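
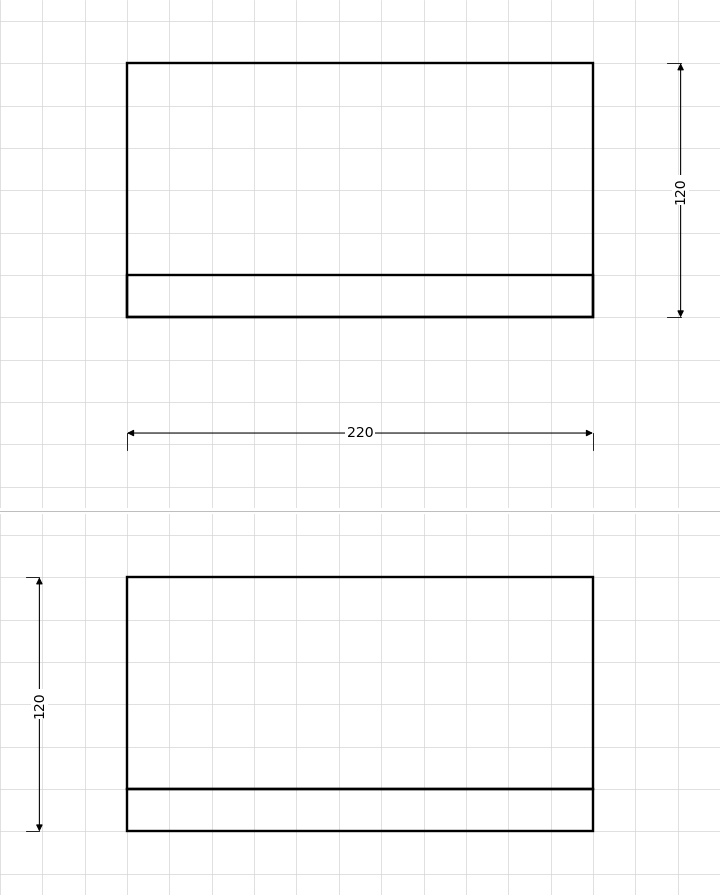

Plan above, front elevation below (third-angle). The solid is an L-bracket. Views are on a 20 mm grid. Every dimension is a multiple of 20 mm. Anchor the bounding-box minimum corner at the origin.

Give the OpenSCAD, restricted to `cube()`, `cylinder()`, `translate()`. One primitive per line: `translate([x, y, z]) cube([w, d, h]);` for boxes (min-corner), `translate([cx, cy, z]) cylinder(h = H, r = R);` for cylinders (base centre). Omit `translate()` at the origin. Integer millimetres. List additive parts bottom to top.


cube([220, 120, 20]);
translate([0, 0, 20]) cube([220, 20, 100]);


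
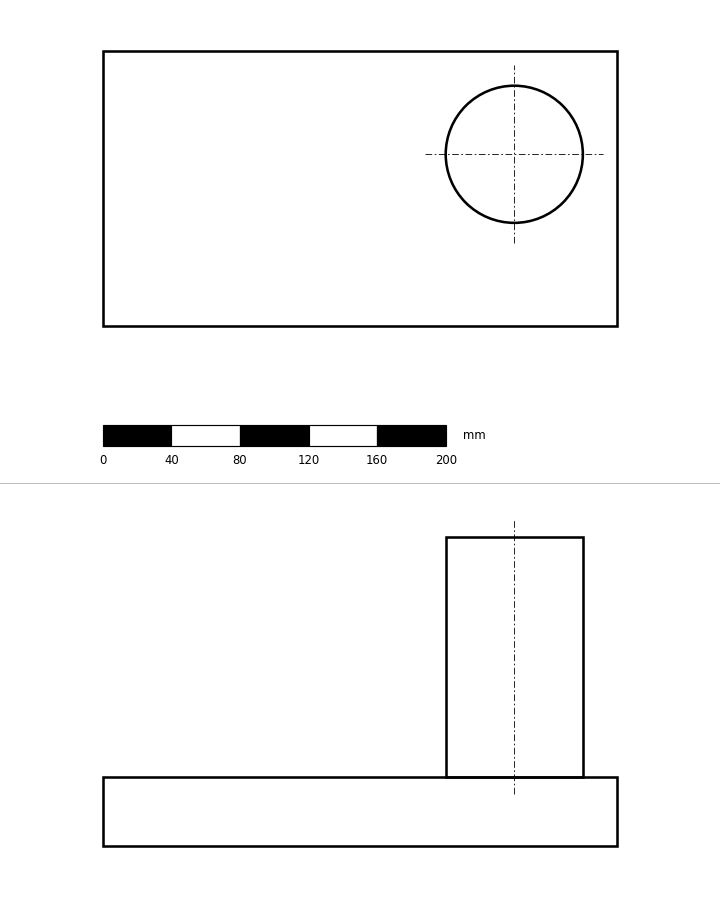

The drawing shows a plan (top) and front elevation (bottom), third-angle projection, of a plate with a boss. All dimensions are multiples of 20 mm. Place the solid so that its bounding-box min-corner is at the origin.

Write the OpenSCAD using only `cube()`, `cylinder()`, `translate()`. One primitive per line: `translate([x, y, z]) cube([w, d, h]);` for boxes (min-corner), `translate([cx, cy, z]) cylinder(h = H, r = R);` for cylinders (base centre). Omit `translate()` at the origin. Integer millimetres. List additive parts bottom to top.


cube([300, 160, 40]);
translate([240, 100, 40]) cylinder(h = 140, r = 40);


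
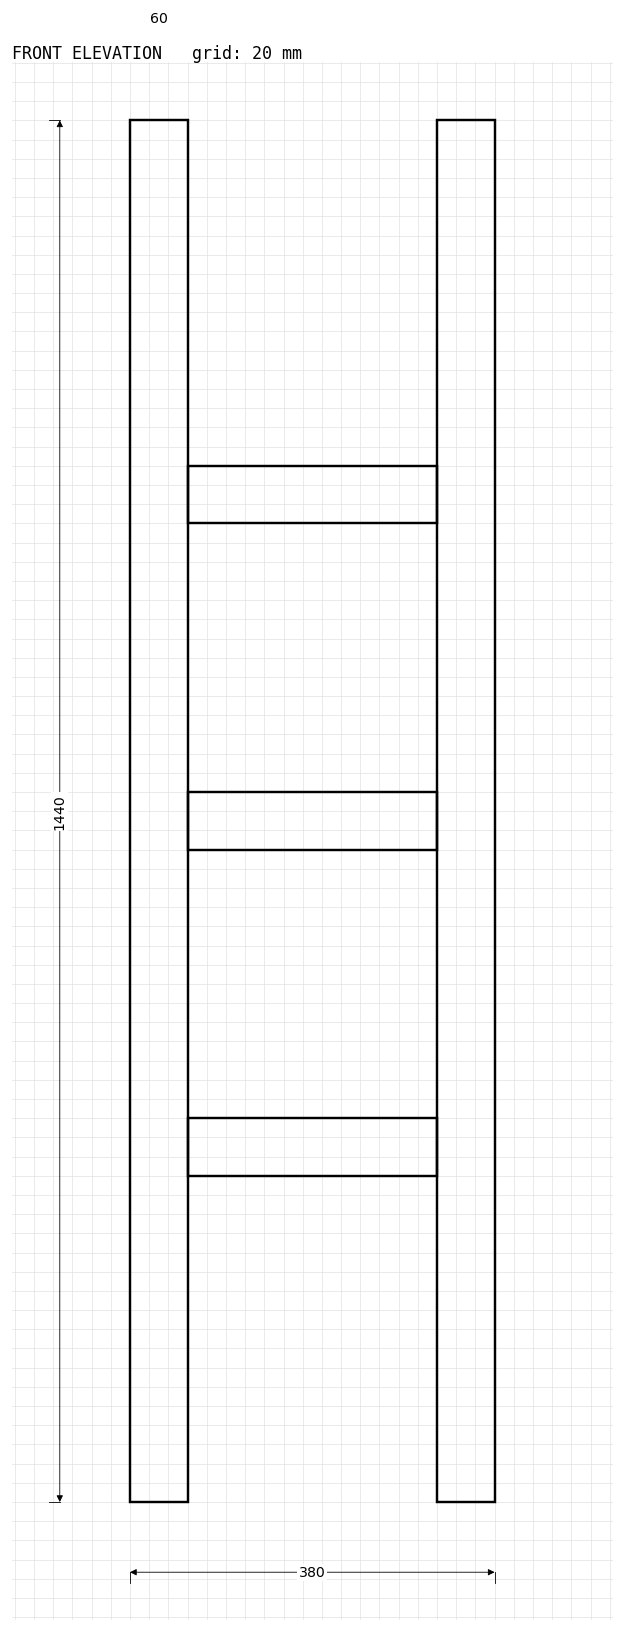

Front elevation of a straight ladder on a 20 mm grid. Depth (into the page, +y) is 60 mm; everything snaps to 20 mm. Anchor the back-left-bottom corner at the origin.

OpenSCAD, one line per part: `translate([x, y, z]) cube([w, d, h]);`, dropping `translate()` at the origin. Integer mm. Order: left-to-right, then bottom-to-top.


cube([60, 60, 1440]);
translate([60, 0, 340]) cube([260, 60, 60]);
translate([60, 0, 680]) cube([260, 60, 60]);
translate([60, 0, 1020]) cube([260, 60, 60]);
translate([320, 0, 0]) cube([60, 60, 1440]);


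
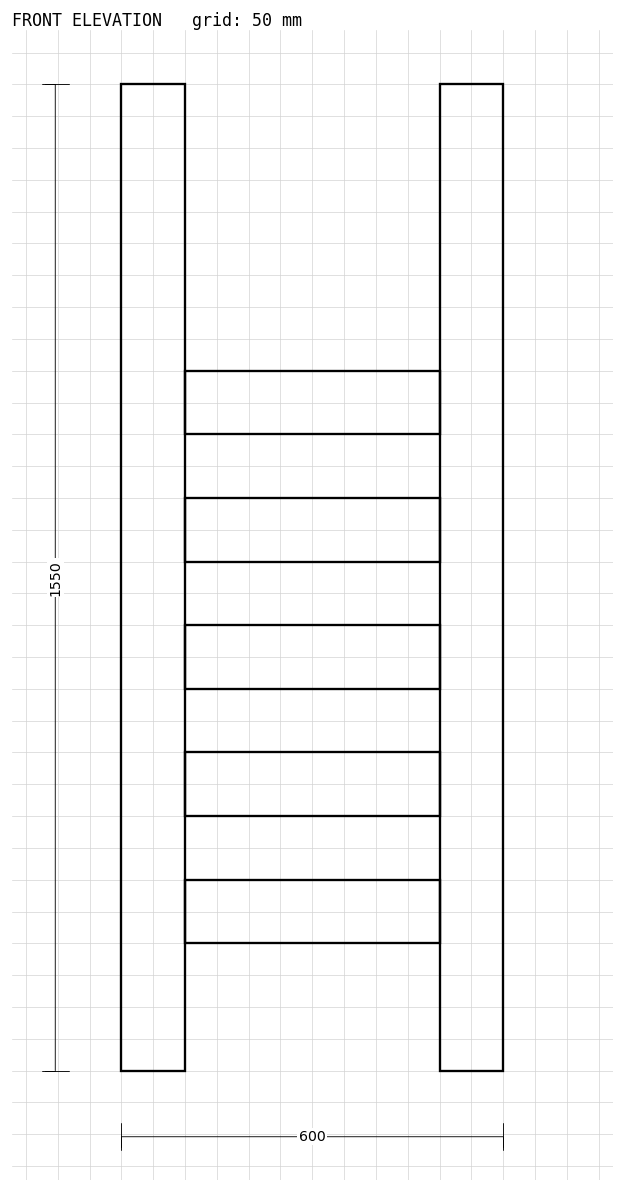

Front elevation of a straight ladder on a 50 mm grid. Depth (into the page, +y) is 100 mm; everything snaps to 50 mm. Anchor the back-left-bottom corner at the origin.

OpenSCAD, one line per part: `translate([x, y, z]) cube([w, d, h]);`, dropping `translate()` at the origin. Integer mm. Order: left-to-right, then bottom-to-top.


cube([100, 100, 1550]);
translate([100, 0, 200]) cube([400, 100, 100]);
translate([100, 0, 400]) cube([400, 100, 100]);
translate([100, 0, 600]) cube([400, 100, 100]);
translate([100, 0, 800]) cube([400, 100, 100]);
translate([100, 0, 1000]) cube([400, 100, 100]);
translate([500, 0, 0]) cube([100, 100, 1550]);


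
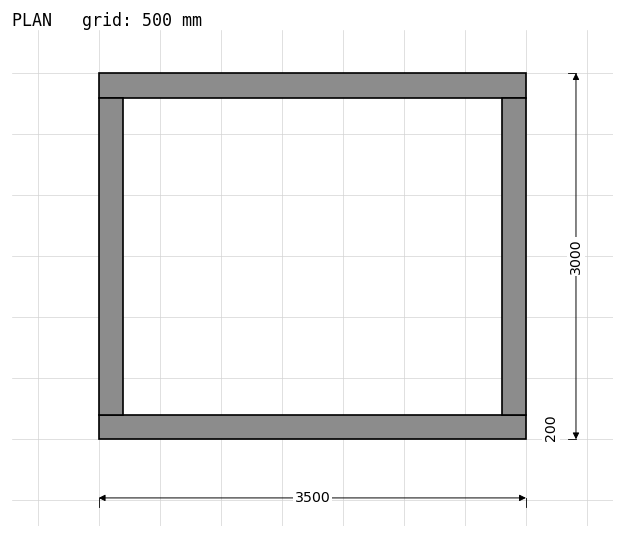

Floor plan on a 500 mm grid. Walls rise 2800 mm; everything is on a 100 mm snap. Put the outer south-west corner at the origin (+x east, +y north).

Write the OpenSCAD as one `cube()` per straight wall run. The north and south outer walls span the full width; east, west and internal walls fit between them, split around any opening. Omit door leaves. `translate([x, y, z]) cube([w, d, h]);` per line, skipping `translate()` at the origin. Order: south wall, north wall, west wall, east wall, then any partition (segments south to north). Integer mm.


cube([3500, 200, 2800]);
translate([0, 2800, 0]) cube([3500, 200, 2800]);
translate([0, 200, 0]) cube([200, 2600, 2800]);
translate([3300, 200, 0]) cube([200, 2600, 2800]);


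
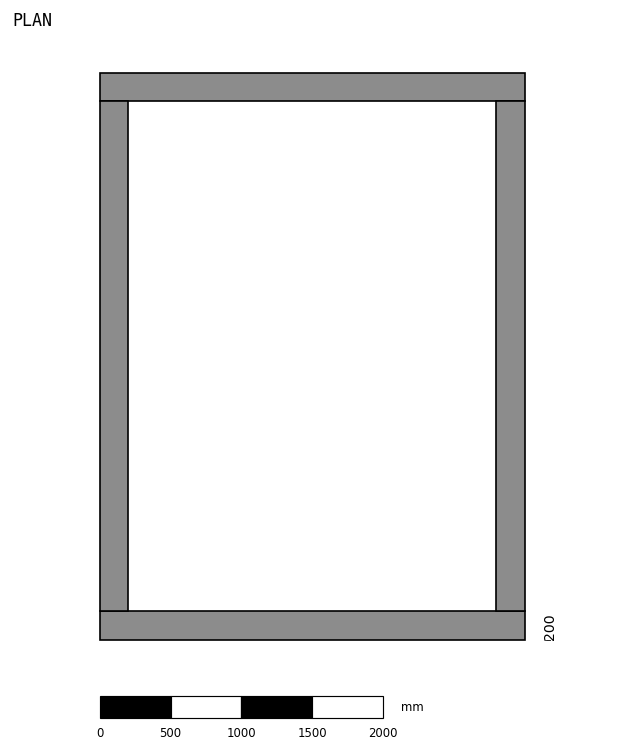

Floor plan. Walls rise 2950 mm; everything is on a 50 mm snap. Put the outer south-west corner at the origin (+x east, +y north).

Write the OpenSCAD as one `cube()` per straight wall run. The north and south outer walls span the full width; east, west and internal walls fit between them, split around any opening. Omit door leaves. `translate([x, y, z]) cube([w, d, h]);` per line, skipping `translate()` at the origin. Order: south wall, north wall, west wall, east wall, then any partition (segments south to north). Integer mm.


cube([3000, 200, 2950]);
translate([0, 3800, 0]) cube([3000, 200, 2950]);
translate([0, 200, 0]) cube([200, 3600, 2950]);
translate([2800, 200, 0]) cube([200, 3600, 2950]);


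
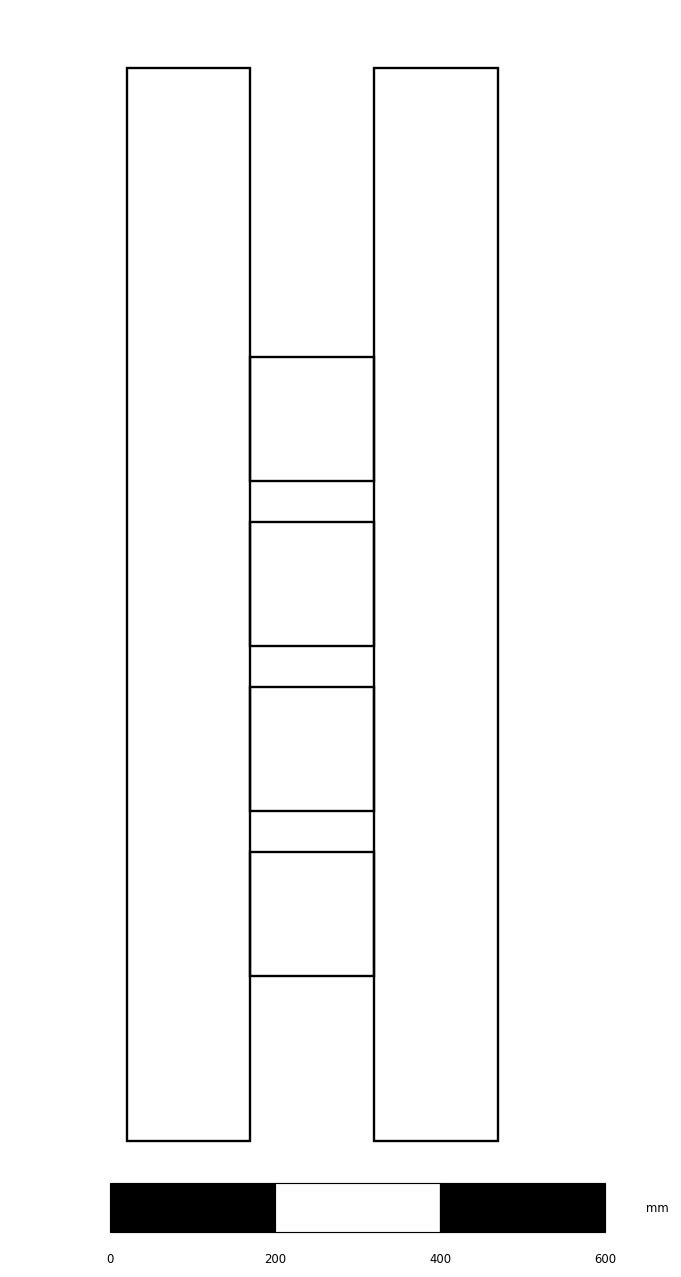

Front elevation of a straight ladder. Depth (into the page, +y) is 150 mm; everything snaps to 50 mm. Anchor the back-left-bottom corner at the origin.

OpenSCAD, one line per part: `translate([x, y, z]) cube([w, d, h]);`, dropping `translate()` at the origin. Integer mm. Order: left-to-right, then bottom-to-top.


cube([150, 150, 1300]);
translate([150, 0, 200]) cube([150, 150, 150]);
translate([150, 0, 400]) cube([150, 150, 150]);
translate([150, 0, 600]) cube([150, 150, 150]);
translate([150, 0, 800]) cube([150, 150, 150]);
translate([300, 0, 0]) cube([150, 150, 1300]);


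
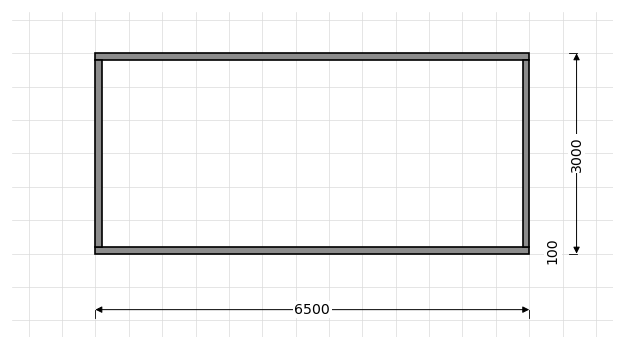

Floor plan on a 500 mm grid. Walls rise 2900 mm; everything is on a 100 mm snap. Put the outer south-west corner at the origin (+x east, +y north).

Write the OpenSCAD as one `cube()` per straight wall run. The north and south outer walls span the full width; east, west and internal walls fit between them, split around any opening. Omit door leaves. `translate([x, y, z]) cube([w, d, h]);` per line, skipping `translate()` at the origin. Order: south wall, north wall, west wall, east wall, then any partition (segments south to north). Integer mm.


cube([6500, 100, 2900]);
translate([0, 2900, 0]) cube([6500, 100, 2900]);
translate([0, 100, 0]) cube([100, 2800, 2900]);
translate([6400, 100, 0]) cube([100, 2800, 2900]);


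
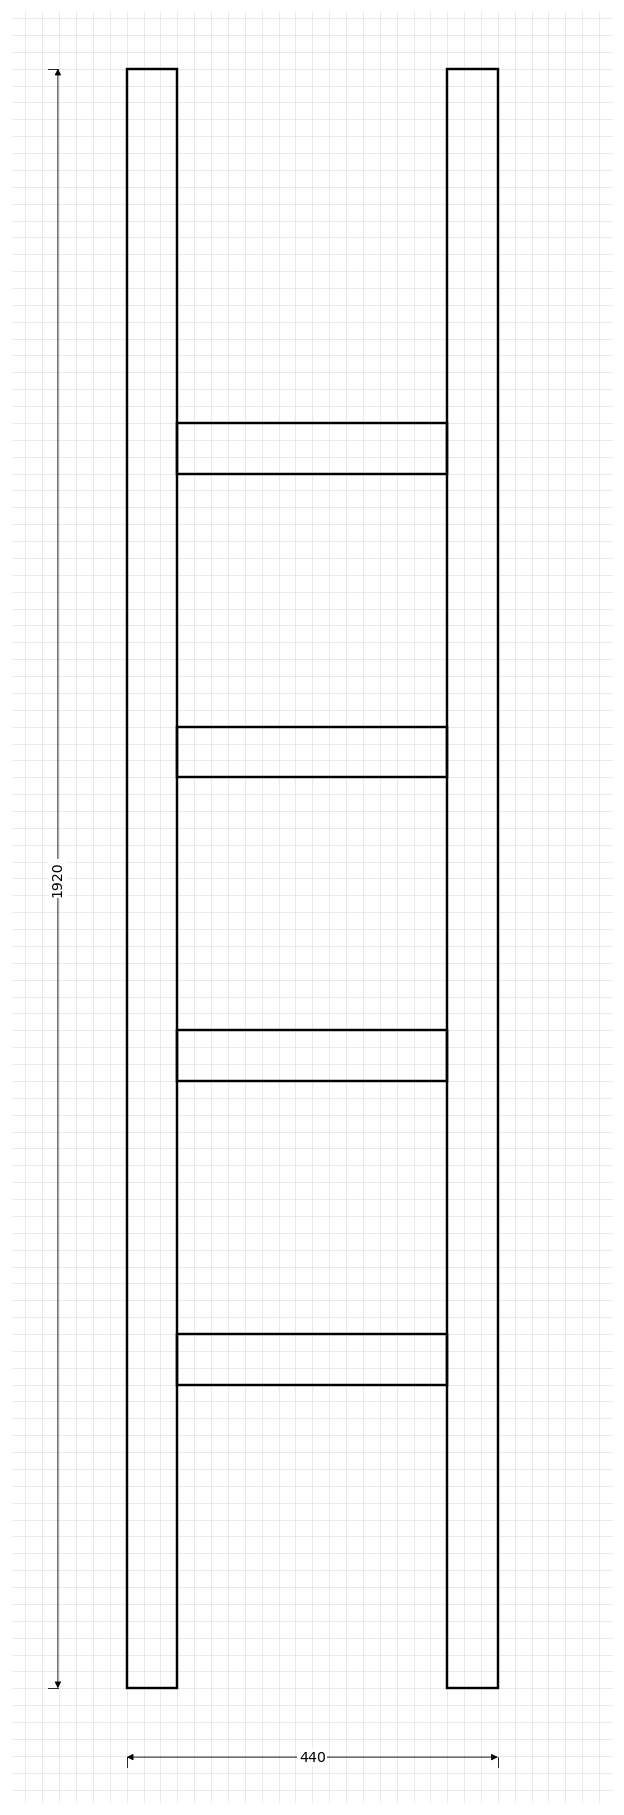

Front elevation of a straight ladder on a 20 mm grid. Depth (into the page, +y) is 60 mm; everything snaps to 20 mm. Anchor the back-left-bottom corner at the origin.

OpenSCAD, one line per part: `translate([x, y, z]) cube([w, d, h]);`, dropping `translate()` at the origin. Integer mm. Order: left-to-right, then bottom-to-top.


cube([60, 60, 1920]);
translate([60, 0, 360]) cube([320, 60, 60]);
translate([60, 0, 720]) cube([320, 60, 60]);
translate([60, 0, 1080]) cube([320, 60, 60]);
translate([60, 0, 1440]) cube([320, 60, 60]);
translate([380, 0, 0]) cube([60, 60, 1920]);


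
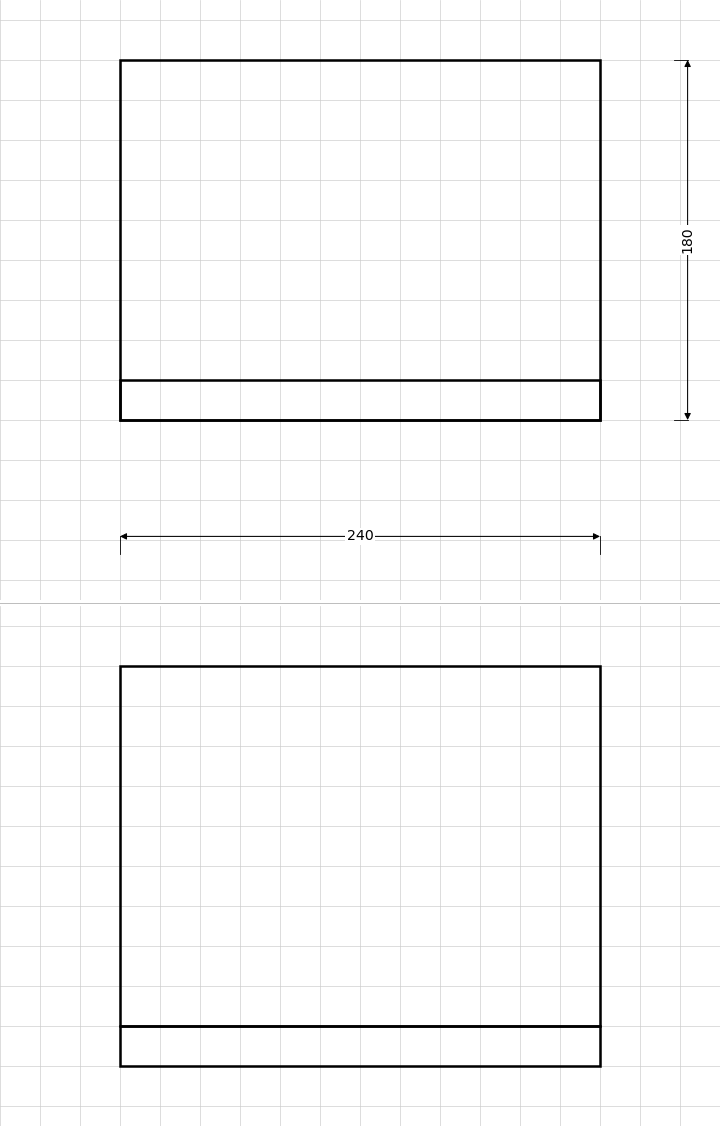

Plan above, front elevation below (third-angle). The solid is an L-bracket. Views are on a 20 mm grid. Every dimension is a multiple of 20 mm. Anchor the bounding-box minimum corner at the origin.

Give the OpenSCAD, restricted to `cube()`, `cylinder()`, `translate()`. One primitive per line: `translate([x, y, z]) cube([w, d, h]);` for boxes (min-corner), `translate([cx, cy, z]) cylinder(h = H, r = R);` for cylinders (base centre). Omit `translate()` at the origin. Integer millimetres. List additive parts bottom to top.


cube([240, 180, 20]);
translate([0, 0, 20]) cube([240, 20, 180]);


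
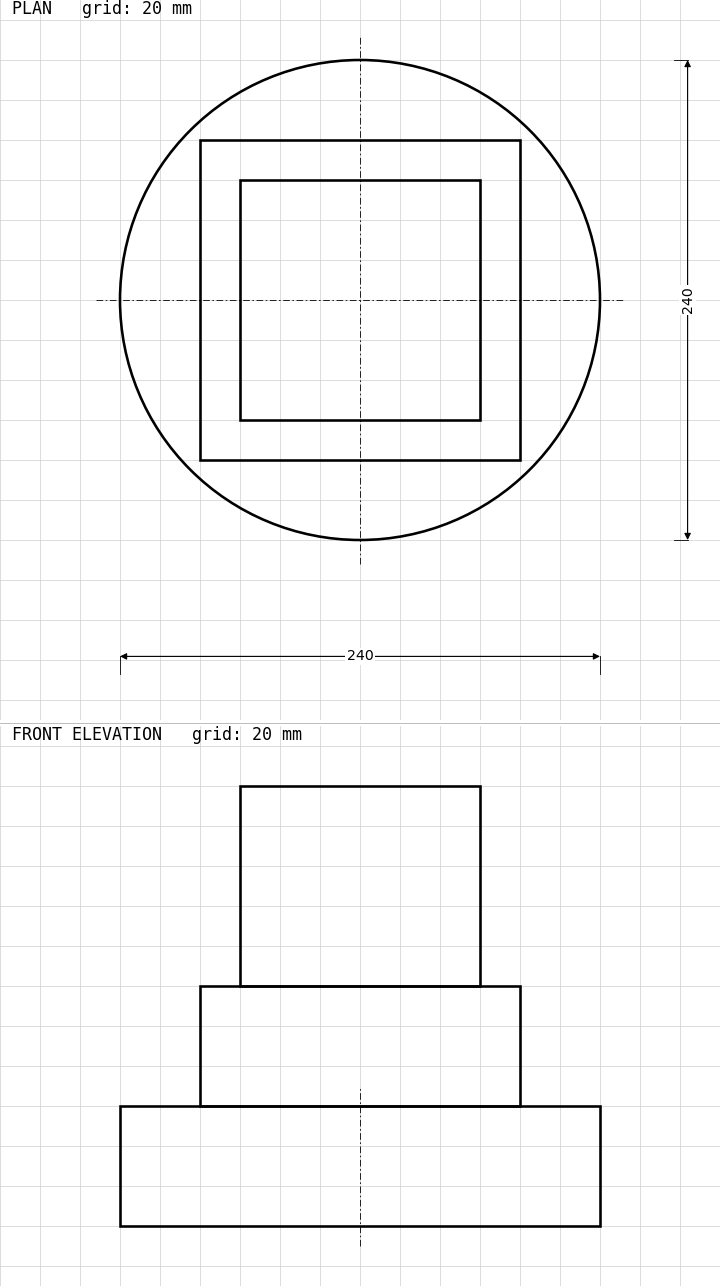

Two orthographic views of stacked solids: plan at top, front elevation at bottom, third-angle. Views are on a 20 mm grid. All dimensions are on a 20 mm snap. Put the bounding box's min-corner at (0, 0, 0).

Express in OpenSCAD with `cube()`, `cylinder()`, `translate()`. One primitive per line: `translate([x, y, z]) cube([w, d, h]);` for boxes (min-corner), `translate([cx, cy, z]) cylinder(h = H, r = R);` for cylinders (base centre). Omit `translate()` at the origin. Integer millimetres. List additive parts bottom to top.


translate([120, 120, 0]) cylinder(h = 60, r = 120);
translate([40, 40, 60]) cube([160, 160, 60]);
translate([60, 60, 120]) cube([120, 120, 100]);


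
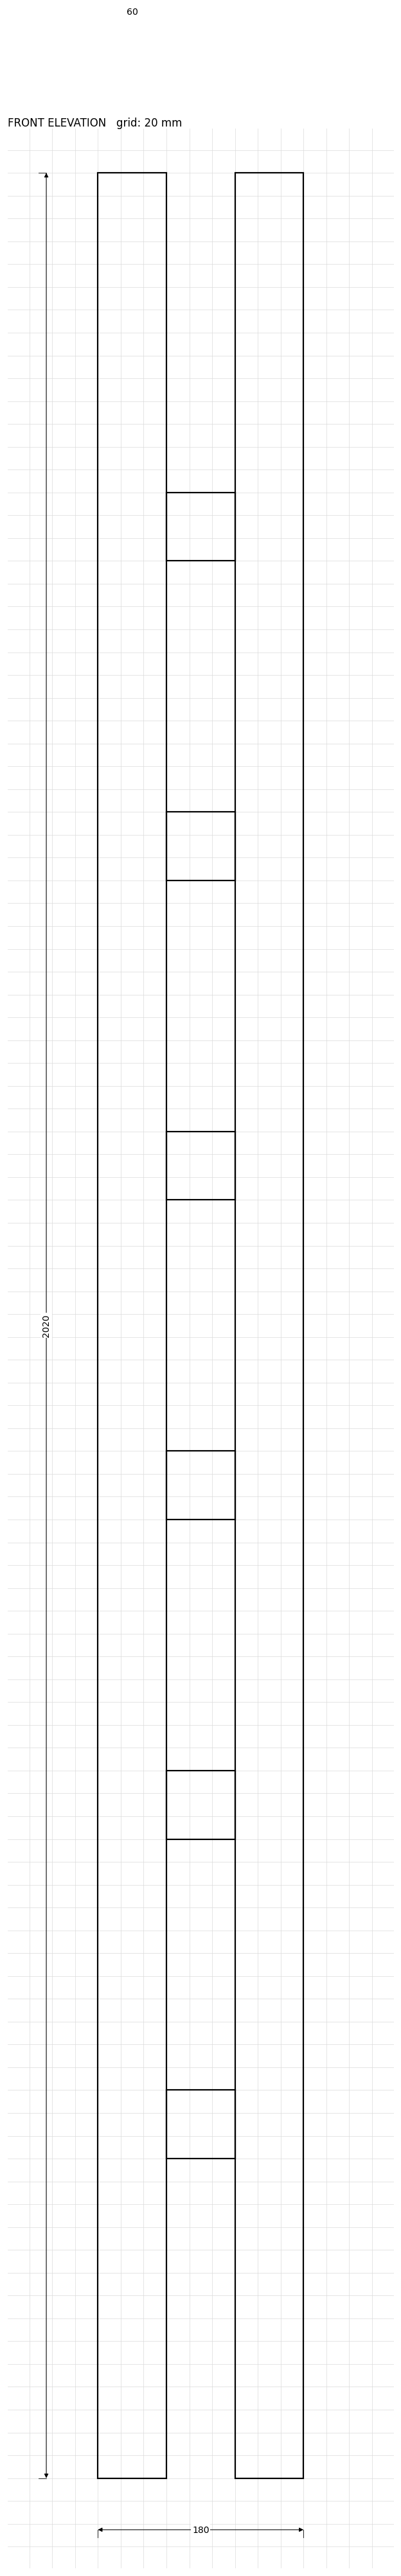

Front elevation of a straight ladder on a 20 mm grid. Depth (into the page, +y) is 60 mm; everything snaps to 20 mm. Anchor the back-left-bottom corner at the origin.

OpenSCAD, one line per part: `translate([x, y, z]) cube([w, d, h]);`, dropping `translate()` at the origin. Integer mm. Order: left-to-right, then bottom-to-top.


cube([60, 60, 2020]);
translate([60, 0, 280]) cube([60, 60, 60]);
translate([60, 0, 560]) cube([60, 60, 60]);
translate([60, 0, 840]) cube([60, 60, 60]);
translate([60, 0, 1120]) cube([60, 60, 60]);
translate([60, 0, 1400]) cube([60, 60, 60]);
translate([60, 0, 1680]) cube([60, 60, 60]);
translate([120, 0, 0]) cube([60, 60, 2020]);


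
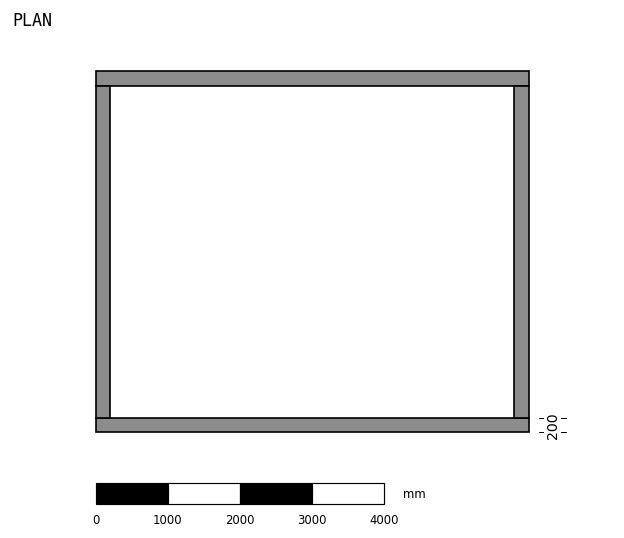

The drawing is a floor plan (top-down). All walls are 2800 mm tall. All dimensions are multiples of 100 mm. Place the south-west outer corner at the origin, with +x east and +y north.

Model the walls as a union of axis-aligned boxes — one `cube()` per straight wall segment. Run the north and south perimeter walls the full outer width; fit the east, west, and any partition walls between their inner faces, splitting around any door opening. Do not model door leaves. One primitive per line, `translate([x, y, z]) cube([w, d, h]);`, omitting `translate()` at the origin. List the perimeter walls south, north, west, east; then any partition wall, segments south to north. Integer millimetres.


cube([6000, 200, 2800]);
translate([0, 4800, 0]) cube([6000, 200, 2800]);
translate([0, 200, 0]) cube([200, 4600, 2800]);
translate([5800, 200, 0]) cube([200, 4600, 2800]);


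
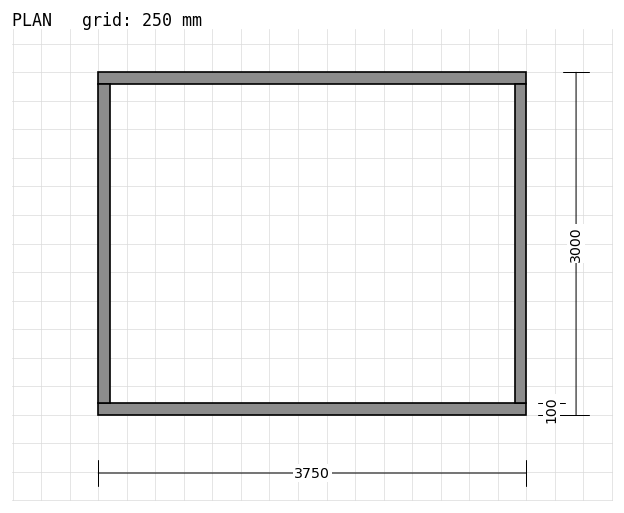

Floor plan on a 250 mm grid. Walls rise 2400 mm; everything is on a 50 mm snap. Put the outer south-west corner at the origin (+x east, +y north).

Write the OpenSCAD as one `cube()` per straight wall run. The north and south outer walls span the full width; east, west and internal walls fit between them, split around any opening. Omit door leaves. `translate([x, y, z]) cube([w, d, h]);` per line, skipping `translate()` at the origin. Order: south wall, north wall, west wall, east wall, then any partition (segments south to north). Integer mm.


cube([3750, 100, 2400]);
translate([0, 2900, 0]) cube([3750, 100, 2400]);
translate([0, 100, 0]) cube([100, 2800, 2400]);
translate([3650, 100, 0]) cube([100, 2800, 2400]);


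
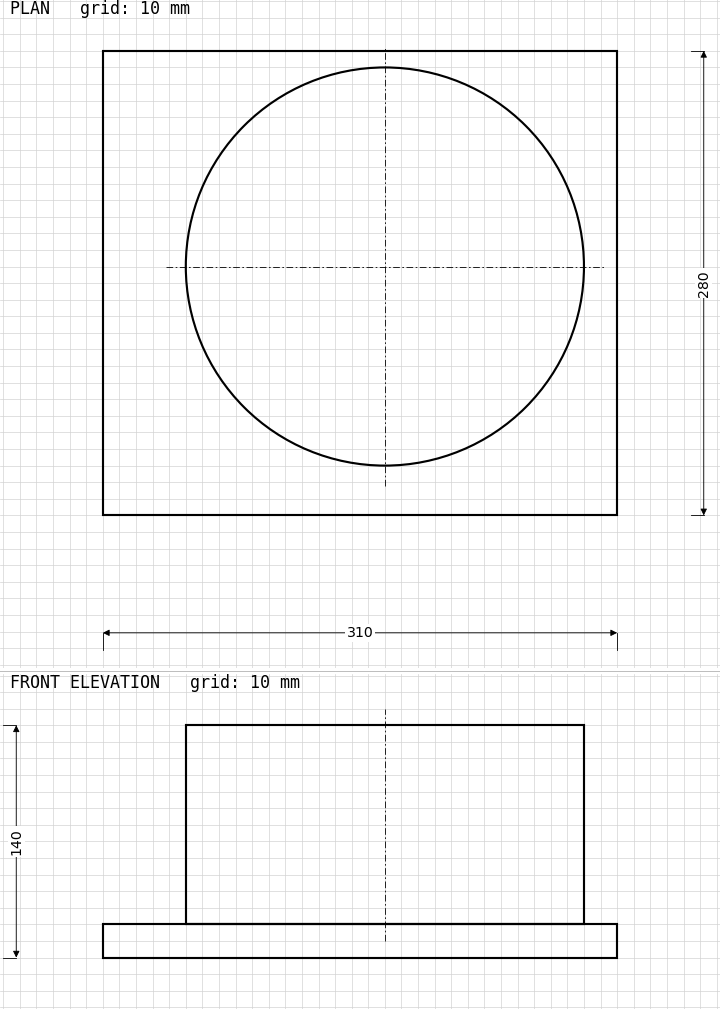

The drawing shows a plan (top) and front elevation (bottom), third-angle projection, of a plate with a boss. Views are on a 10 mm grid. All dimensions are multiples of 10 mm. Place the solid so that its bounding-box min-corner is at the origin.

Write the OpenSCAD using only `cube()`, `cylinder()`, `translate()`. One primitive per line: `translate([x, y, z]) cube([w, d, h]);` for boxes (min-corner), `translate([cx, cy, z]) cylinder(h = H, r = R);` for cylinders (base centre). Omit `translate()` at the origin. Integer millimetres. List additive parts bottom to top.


cube([310, 280, 20]);
translate([170, 150, 20]) cylinder(h = 120, r = 120);


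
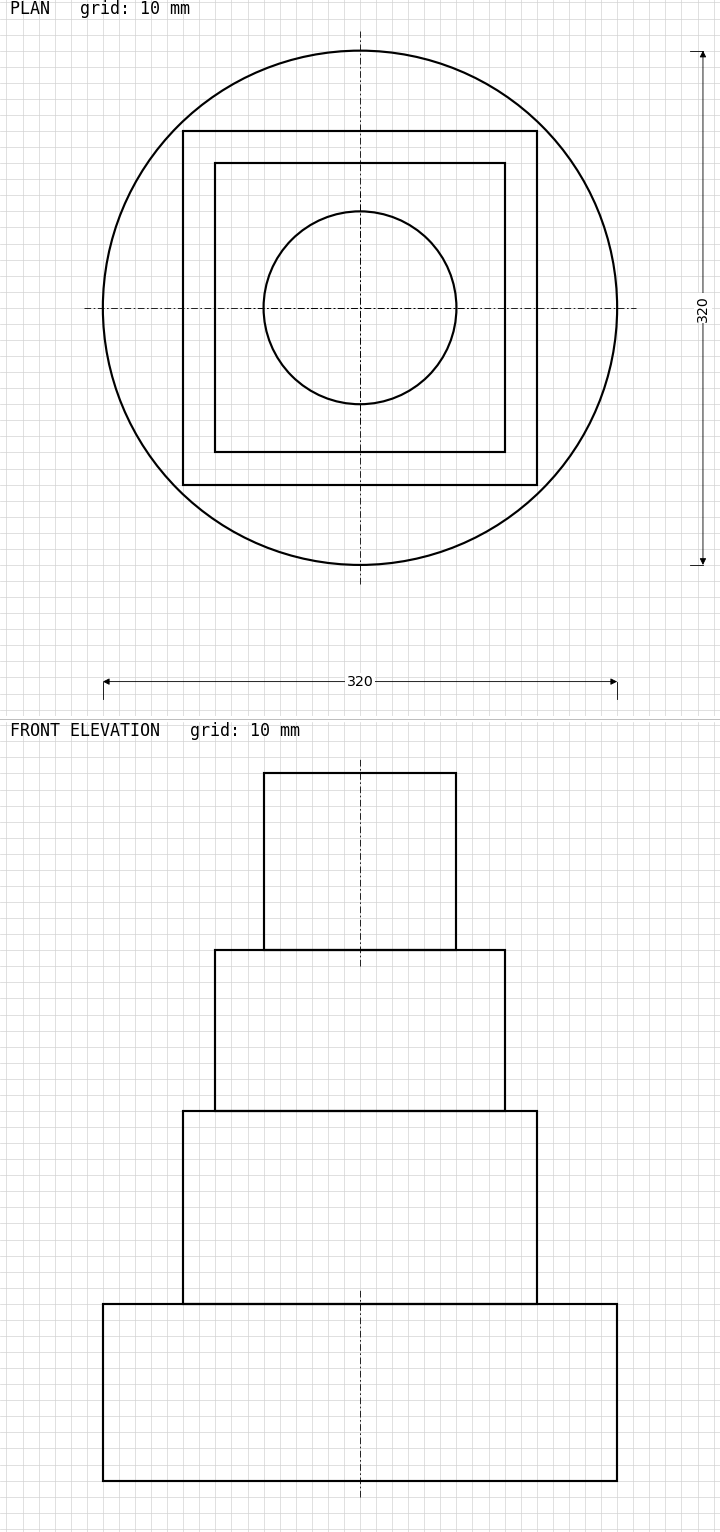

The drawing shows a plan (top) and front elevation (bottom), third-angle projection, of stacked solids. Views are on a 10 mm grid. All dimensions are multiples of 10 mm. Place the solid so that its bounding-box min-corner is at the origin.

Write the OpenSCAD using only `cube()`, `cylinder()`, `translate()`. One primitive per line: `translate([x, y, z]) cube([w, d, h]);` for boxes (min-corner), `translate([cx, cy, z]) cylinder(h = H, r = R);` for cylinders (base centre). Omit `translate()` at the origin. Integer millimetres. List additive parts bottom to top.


translate([160, 160, 0]) cylinder(h = 110, r = 160);
translate([50, 50, 110]) cube([220, 220, 120]);
translate([70, 70, 230]) cube([180, 180, 100]);
translate([160, 160, 330]) cylinder(h = 110, r = 60);


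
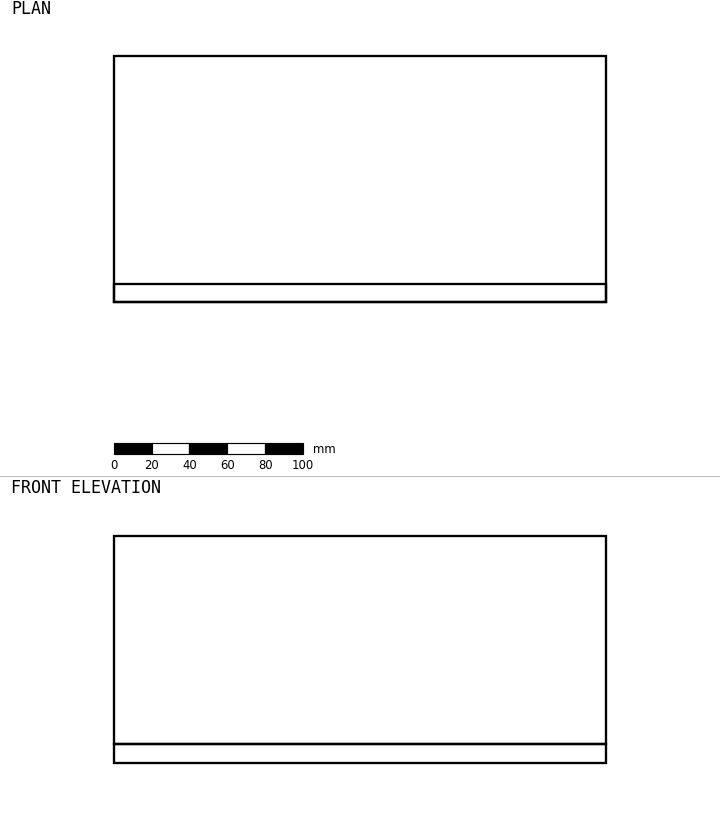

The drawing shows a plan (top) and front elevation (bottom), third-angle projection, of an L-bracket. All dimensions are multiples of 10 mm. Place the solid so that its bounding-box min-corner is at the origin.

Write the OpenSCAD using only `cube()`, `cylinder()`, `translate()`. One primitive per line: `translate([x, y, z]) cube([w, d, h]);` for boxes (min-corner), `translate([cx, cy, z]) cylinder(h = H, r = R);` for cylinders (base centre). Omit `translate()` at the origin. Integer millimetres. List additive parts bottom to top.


cube([260, 130, 10]);
translate([0, 0, 10]) cube([260, 10, 110]);


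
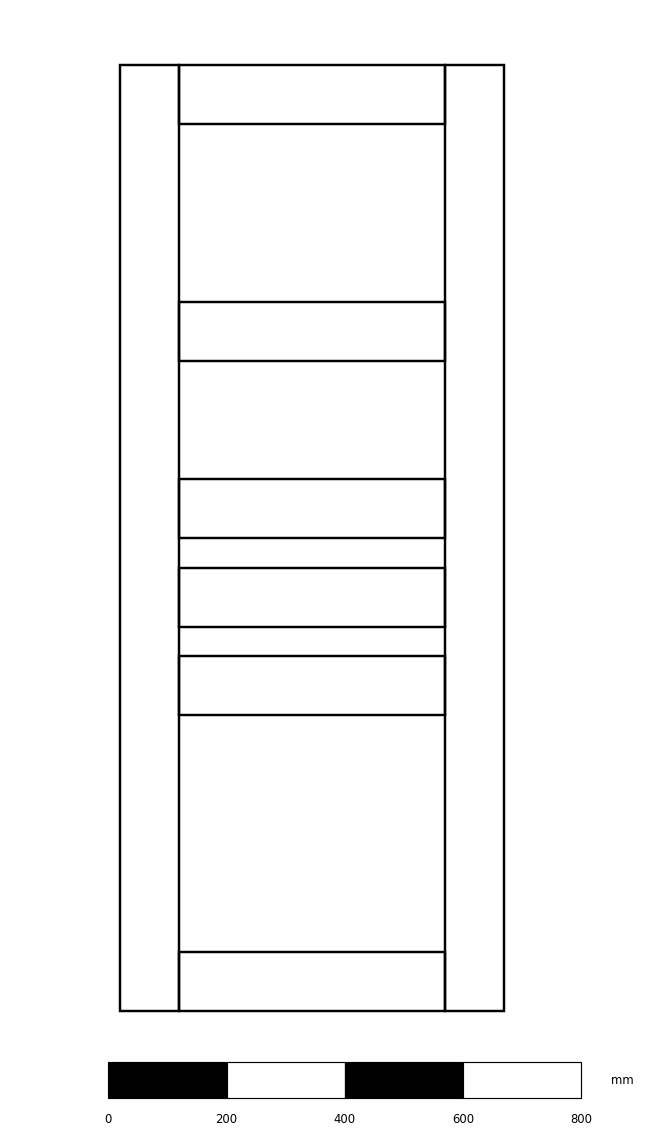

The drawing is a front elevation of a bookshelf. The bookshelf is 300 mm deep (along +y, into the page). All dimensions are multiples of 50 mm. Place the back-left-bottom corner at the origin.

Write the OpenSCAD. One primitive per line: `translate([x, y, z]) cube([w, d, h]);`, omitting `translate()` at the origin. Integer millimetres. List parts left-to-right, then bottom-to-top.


cube([100, 300, 1600]);
translate([100, 0, 0]) cube([450, 300, 100]);
translate([100, 0, 500]) cube([450, 300, 100]);
translate([100, 0, 650]) cube([450, 300, 100]);
translate([100, 0, 800]) cube([450, 300, 100]);
translate([100, 0, 1100]) cube([450, 300, 100]);
translate([100, 0, 1500]) cube([450, 300, 100]);
translate([550, 0, 0]) cube([100, 300, 1600]);


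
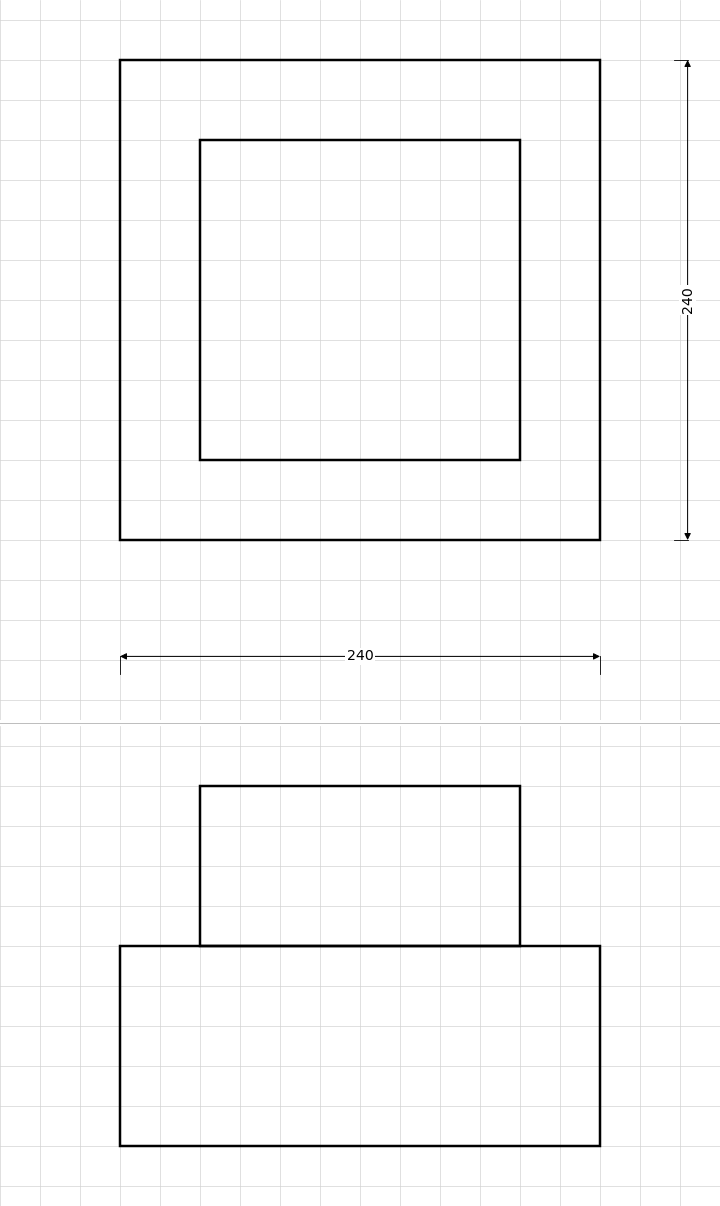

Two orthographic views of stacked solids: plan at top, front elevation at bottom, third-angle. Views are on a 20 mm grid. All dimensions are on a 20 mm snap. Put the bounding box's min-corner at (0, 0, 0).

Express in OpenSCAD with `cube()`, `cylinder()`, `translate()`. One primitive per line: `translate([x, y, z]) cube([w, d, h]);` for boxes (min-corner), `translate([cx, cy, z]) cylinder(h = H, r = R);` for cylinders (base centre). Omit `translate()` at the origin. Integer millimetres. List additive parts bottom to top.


cube([240, 240, 100]);
translate([40, 40, 100]) cube([160, 160, 80]);


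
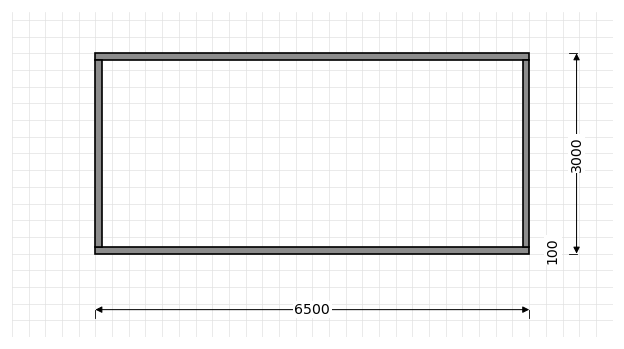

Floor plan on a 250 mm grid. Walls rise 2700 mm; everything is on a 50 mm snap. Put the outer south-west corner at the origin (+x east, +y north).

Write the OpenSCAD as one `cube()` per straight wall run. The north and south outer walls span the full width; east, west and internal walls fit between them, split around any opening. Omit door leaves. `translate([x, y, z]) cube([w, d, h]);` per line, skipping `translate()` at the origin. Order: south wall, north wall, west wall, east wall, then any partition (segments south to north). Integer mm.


cube([6500, 100, 2700]);
translate([0, 2900, 0]) cube([6500, 100, 2700]);
translate([0, 100, 0]) cube([100, 2800, 2700]);
translate([6400, 100, 0]) cube([100, 2800, 2700]);


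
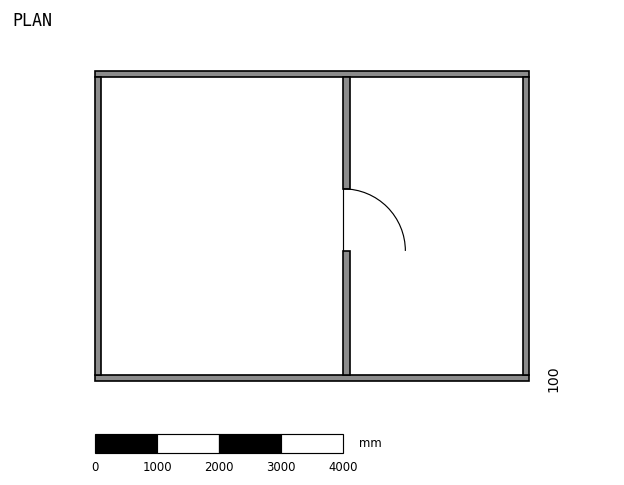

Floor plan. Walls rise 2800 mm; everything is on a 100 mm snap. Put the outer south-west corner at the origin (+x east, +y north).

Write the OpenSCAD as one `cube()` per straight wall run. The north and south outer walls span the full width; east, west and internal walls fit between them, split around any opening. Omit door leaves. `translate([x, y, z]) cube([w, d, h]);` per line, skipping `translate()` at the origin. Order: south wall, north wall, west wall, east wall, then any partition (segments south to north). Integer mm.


cube([7000, 100, 2800]);
translate([0, 4900, 0]) cube([7000, 100, 2800]);
translate([0, 100, 0]) cube([100, 4800, 2800]);
translate([6900, 100, 0]) cube([100, 4800, 2800]);
translate([4000, 100, 0]) cube([100, 2000, 2800]);
translate([4000, 3100, 0]) cube([100, 1800, 2800]);


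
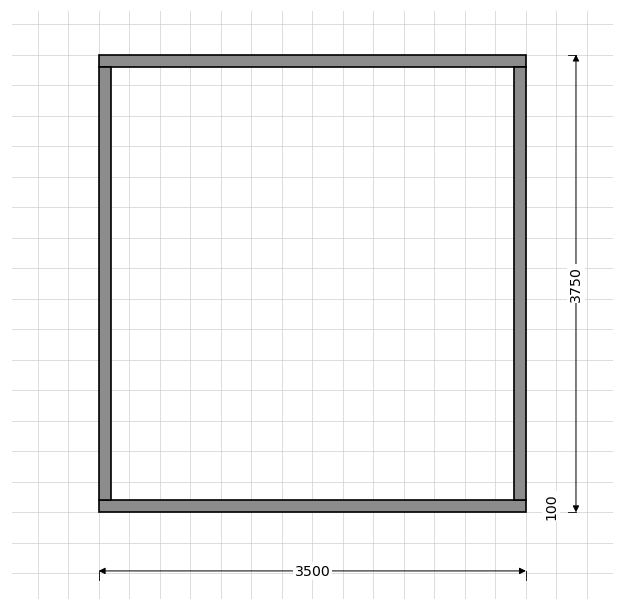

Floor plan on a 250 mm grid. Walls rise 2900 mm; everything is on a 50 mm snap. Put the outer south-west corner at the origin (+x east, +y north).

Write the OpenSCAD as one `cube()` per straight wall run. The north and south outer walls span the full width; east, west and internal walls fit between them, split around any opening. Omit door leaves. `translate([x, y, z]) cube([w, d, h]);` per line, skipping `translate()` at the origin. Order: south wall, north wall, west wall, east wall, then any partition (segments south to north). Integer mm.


cube([3500, 100, 2900]);
translate([0, 3650, 0]) cube([3500, 100, 2900]);
translate([0, 100, 0]) cube([100, 3550, 2900]);
translate([3400, 100, 0]) cube([100, 3550, 2900]);


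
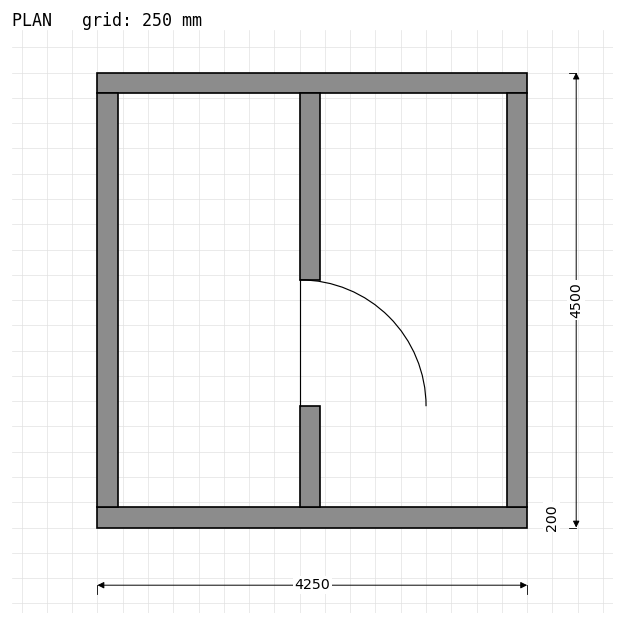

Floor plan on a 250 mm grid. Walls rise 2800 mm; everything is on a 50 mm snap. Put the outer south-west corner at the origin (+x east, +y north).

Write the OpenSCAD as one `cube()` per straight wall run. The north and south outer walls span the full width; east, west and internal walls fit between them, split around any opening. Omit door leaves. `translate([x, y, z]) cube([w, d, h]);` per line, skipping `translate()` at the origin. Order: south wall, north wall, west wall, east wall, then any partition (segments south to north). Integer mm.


cube([4250, 200, 2800]);
translate([0, 4300, 0]) cube([4250, 200, 2800]);
translate([0, 200, 0]) cube([200, 4100, 2800]);
translate([4050, 200, 0]) cube([200, 4100, 2800]);
translate([2000, 200, 0]) cube([200, 1000, 2800]);
translate([2000, 2450, 0]) cube([200, 1850, 2800]);


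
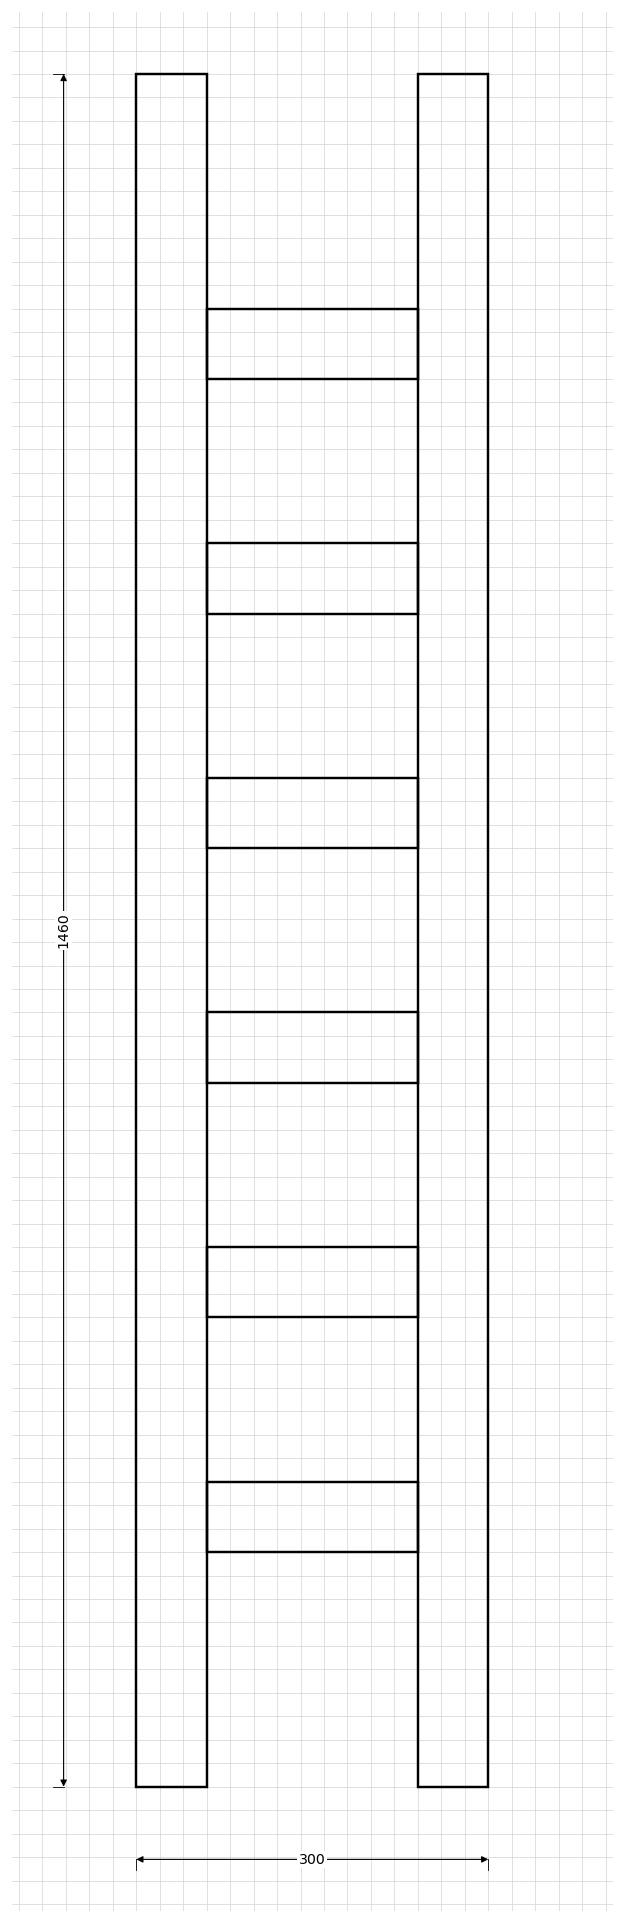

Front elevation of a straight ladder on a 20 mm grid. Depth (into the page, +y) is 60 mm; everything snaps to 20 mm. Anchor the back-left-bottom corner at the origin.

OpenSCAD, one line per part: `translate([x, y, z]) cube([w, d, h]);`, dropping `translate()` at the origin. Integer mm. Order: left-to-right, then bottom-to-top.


cube([60, 60, 1460]);
translate([60, 0, 200]) cube([180, 60, 60]);
translate([60, 0, 400]) cube([180, 60, 60]);
translate([60, 0, 600]) cube([180, 60, 60]);
translate([60, 0, 800]) cube([180, 60, 60]);
translate([60, 0, 1000]) cube([180, 60, 60]);
translate([60, 0, 1200]) cube([180, 60, 60]);
translate([240, 0, 0]) cube([60, 60, 1460]);


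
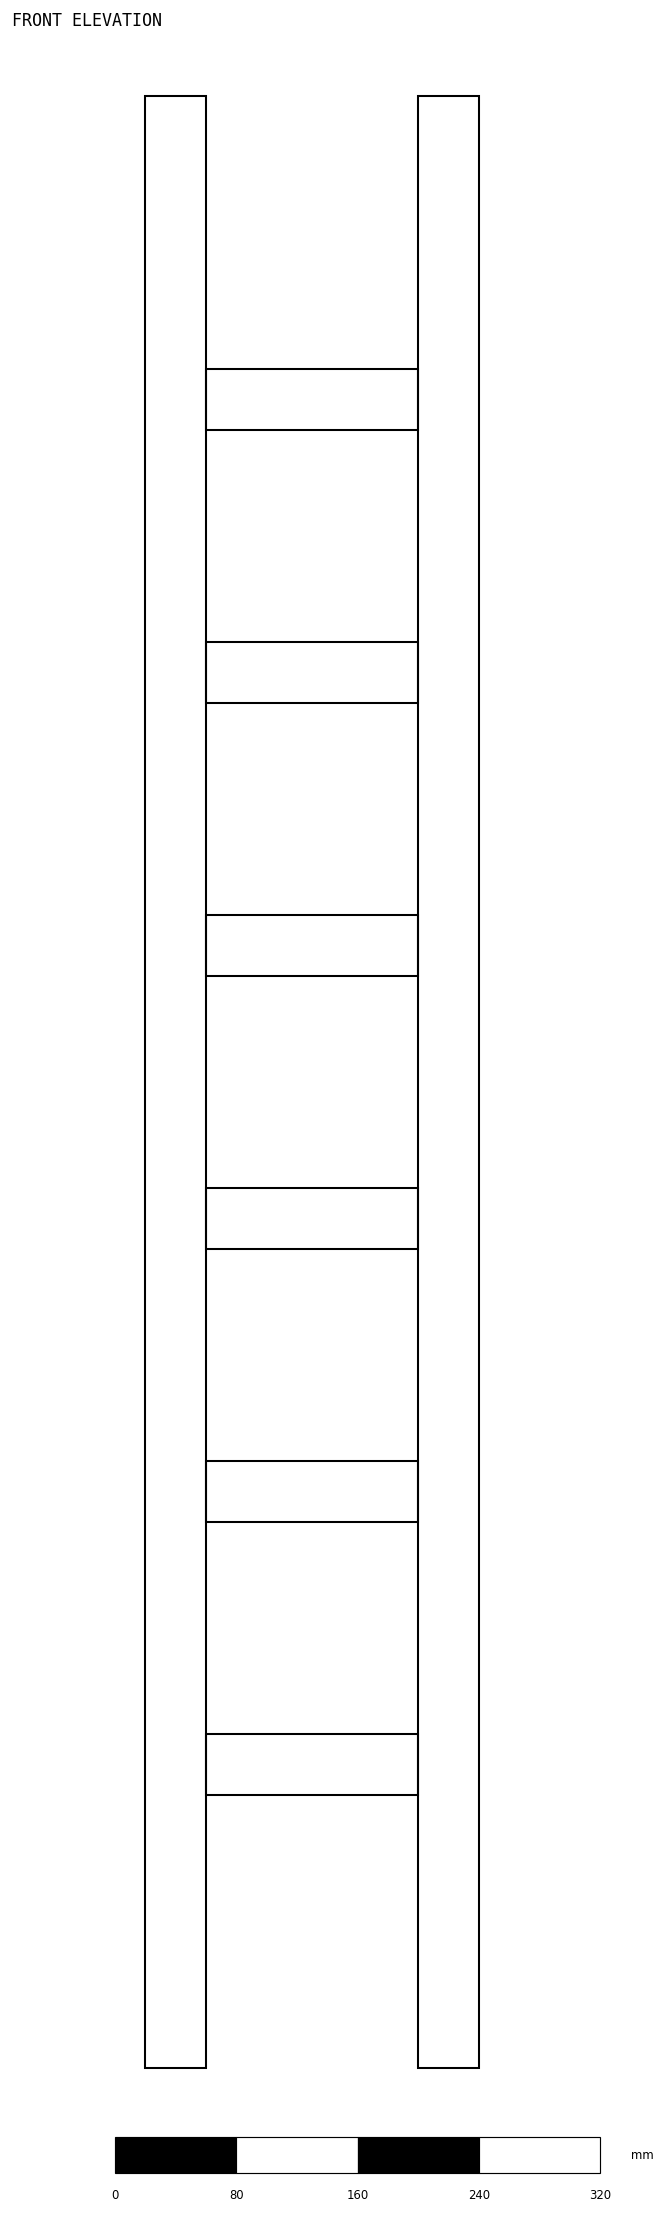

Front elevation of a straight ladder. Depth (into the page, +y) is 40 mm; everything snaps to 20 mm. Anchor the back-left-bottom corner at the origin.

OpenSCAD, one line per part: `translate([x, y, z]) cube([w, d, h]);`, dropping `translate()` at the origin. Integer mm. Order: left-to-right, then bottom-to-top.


cube([40, 40, 1300]);
translate([40, 0, 180]) cube([140, 40, 40]);
translate([40, 0, 360]) cube([140, 40, 40]);
translate([40, 0, 540]) cube([140, 40, 40]);
translate([40, 0, 720]) cube([140, 40, 40]);
translate([40, 0, 900]) cube([140, 40, 40]);
translate([40, 0, 1080]) cube([140, 40, 40]);
translate([180, 0, 0]) cube([40, 40, 1300]);


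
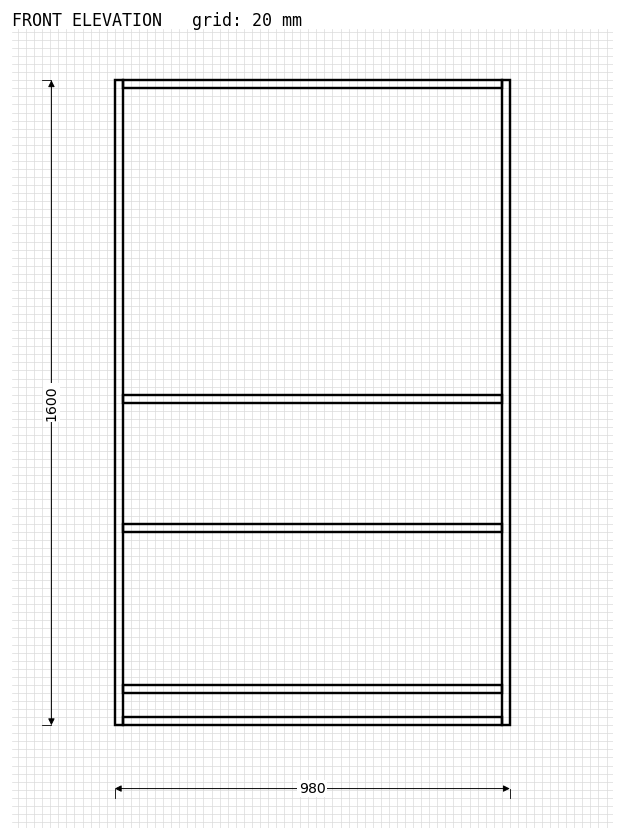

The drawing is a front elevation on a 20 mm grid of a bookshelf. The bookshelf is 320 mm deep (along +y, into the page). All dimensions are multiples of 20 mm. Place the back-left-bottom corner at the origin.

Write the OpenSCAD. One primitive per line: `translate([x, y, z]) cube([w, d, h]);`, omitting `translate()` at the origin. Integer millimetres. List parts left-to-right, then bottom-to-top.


cube([20, 320, 1600]);
translate([20, 0, 0]) cube([940, 320, 20]);
translate([20, 0, 80]) cube([940, 320, 20]);
translate([20, 0, 480]) cube([940, 320, 20]);
translate([20, 0, 800]) cube([940, 320, 20]);
translate([20, 0, 1580]) cube([940, 320, 20]);
translate([960, 0, 0]) cube([20, 320, 1600]);


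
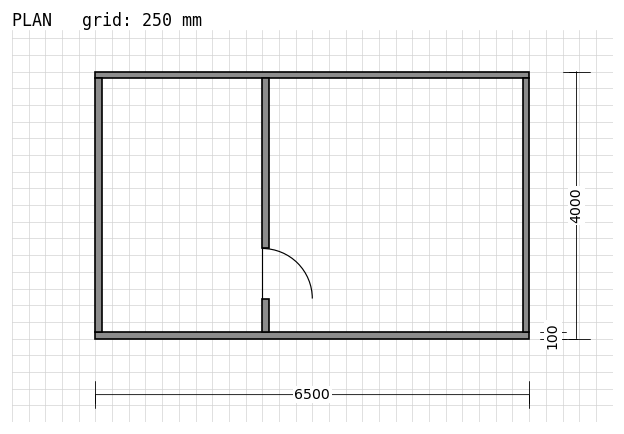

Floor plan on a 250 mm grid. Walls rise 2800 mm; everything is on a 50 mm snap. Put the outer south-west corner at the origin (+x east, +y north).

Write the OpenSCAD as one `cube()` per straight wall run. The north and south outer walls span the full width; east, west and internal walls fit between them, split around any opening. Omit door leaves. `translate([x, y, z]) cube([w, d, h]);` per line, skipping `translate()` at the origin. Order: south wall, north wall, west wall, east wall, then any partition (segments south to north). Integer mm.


cube([6500, 100, 2800]);
translate([0, 3900, 0]) cube([6500, 100, 2800]);
translate([0, 100, 0]) cube([100, 3800, 2800]);
translate([6400, 100, 0]) cube([100, 3800, 2800]);
translate([2500, 100, 0]) cube([100, 500, 2800]);
translate([2500, 1350, 0]) cube([100, 2550, 2800]);


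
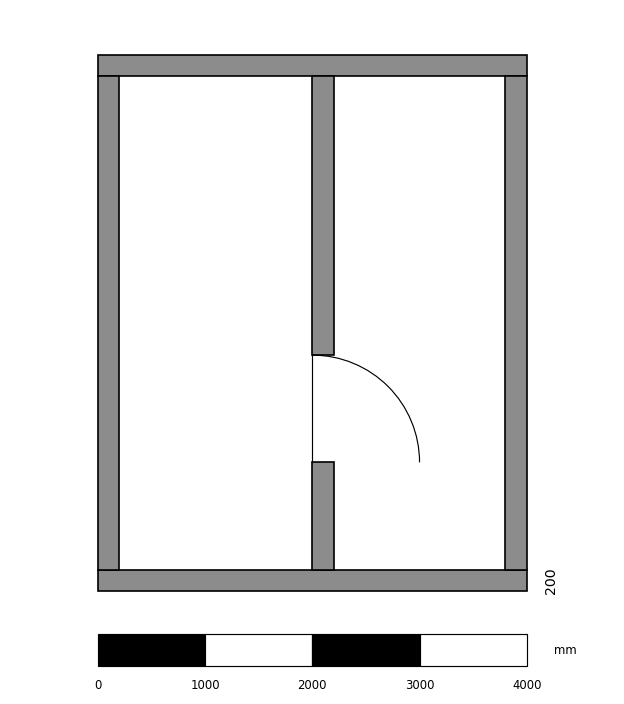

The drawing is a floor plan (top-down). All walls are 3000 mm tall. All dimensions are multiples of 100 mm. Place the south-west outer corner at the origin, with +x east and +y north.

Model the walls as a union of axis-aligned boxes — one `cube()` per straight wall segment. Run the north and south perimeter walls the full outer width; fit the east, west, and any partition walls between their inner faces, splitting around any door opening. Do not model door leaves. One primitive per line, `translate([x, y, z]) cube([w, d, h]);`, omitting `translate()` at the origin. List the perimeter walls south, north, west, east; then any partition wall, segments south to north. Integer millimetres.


cube([4000, 200, 3000]);
translate([0, 4800, 0]) cube([4000, 200, 3000]);
translate([0, 200, 0]) cube([200, 4600, 3000]);
translate([3800, 200, 0]) cube([200, 4600, 3000]);
translate([2000, 200, 0]) cube([200, 1000, 3000]);
translate([2000, 2200, 0]) cube([200, 2600, 3000]);


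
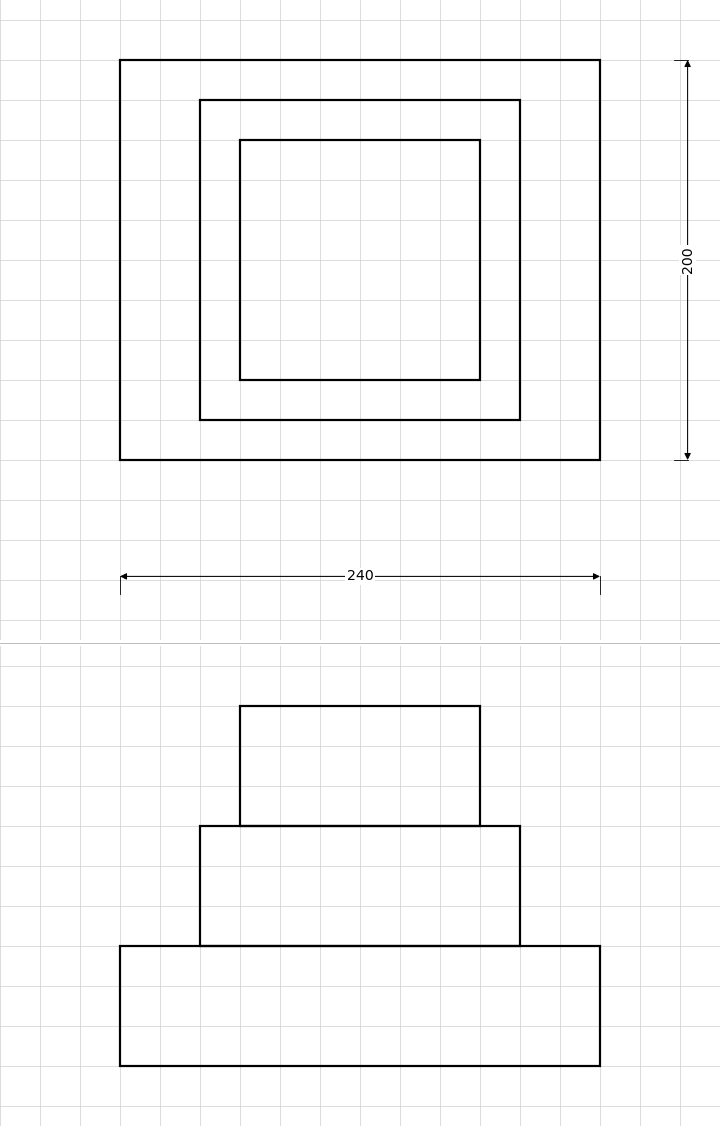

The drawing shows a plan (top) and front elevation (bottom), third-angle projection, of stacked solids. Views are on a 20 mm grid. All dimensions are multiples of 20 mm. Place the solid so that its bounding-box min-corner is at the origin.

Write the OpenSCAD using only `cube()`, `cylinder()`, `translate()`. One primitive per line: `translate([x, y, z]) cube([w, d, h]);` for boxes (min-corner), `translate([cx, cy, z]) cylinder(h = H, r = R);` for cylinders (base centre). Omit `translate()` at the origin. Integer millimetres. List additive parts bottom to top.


cube([240, 200, 60]);
translate([40, 20, 60]) cube([160, 160, 60]);
translate([60, 40, 120]) cube([120, 120, 60]);


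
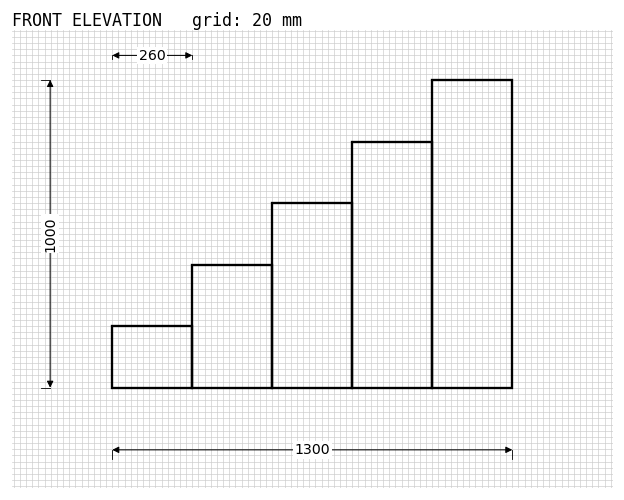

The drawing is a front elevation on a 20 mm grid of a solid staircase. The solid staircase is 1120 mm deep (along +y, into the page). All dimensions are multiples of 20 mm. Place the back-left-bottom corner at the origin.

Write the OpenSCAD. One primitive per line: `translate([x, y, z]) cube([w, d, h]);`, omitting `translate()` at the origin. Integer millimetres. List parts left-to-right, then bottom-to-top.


cube([260, 1120, 200]);
translate([260, 0, 0]) cube([260, 1120, 400]);
translate([520, 0, 0]) cube([260, 1120, 600]);
translate([780, 0, 0]) cube([260, 1120, 800]);
translate([1040, 0, 0]) cube([260, 1120, 1000]);


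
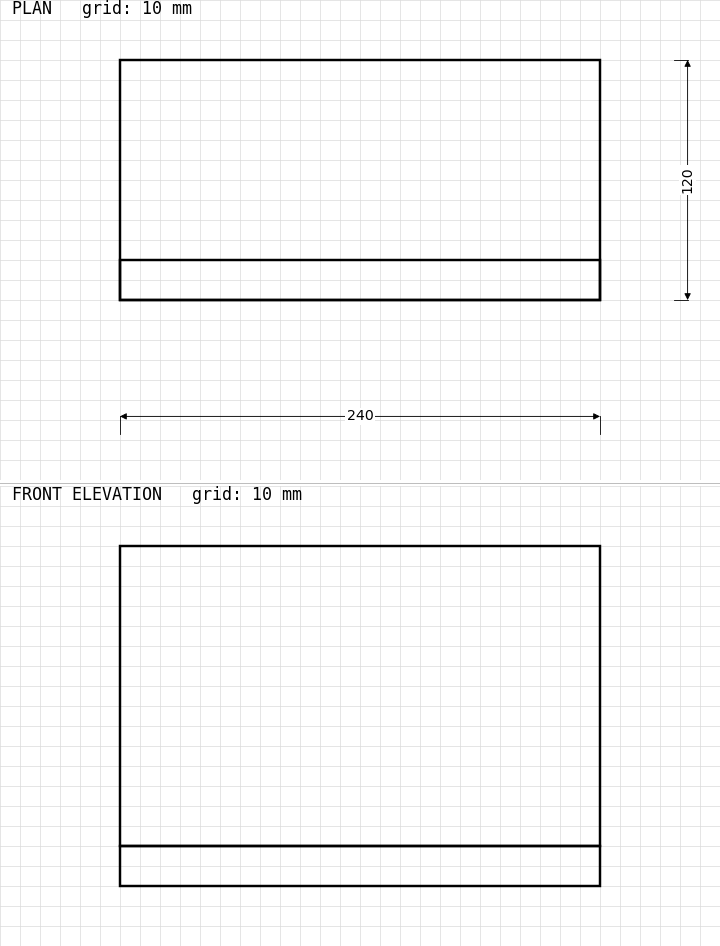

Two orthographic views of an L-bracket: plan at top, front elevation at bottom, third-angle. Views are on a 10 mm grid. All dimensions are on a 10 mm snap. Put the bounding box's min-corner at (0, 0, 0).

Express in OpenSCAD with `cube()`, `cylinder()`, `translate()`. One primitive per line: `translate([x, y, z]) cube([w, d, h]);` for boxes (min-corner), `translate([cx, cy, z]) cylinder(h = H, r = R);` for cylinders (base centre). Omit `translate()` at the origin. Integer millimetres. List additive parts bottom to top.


cube([240, 120, 20]);
translate([0, 0, 20]) cube([240, 20, 150]);


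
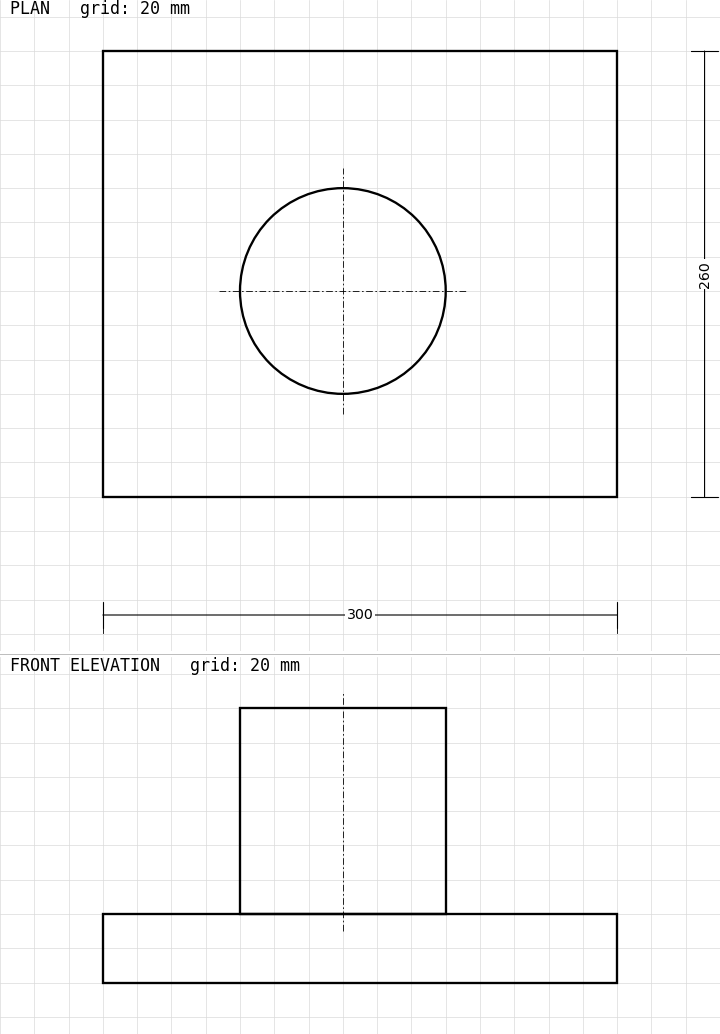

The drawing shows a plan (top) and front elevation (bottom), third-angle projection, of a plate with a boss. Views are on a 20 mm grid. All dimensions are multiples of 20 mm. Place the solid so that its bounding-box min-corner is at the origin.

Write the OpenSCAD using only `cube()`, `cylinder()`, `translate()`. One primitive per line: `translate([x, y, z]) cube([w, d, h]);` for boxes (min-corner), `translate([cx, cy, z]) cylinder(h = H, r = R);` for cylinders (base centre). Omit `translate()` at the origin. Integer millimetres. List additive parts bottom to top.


cube([300, 260, 40]);
translate([140, 120, 40]) cylinder(h = 120, r = 60);


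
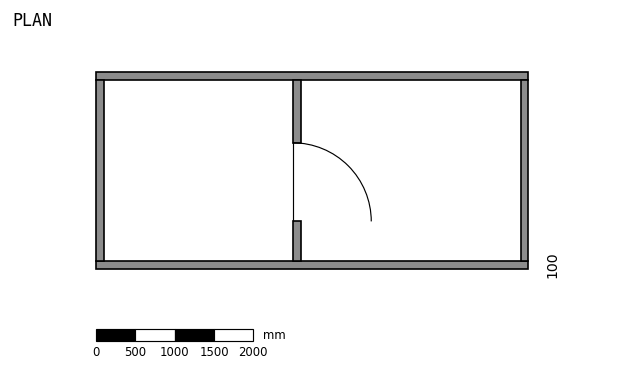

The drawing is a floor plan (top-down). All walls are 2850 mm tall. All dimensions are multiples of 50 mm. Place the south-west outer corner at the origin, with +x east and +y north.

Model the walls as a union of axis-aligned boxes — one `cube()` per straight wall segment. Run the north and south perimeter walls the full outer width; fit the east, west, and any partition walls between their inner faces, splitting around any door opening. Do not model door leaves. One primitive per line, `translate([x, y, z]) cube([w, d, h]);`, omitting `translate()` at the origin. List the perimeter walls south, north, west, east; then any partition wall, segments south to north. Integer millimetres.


cube([5500, 100, 2850]);
translate([0, 2400, 0]) cube([5500, 100, 2850]);
translate([0, 100, 0]) cube([100, 2300, 2850]);
translate([5400, 100, 0]) cube([100, 2300, 2850]);
translate([2500, 100, 0]) cube([100, 500, 2850]);
translate([2500, 1600, 0]) cube([100, 800, 2850]);


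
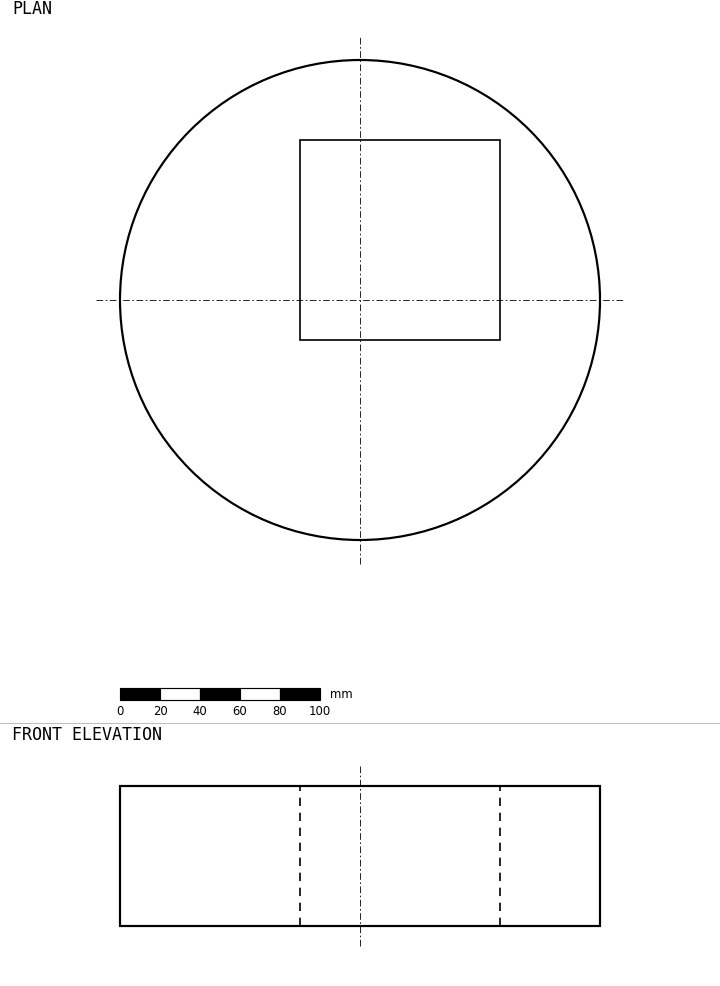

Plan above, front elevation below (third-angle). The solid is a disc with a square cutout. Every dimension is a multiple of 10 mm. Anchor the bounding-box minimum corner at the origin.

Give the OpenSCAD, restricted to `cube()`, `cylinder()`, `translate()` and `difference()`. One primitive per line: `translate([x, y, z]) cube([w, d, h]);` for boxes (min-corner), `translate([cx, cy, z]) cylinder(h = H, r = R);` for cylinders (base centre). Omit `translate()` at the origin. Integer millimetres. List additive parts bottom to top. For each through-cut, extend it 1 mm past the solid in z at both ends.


difference() {
  translate([120, 120, 0]) cylinder(h = 70, r = 120);
  translate([90, 100, -1]) cube([100, 100, 72]);
}
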